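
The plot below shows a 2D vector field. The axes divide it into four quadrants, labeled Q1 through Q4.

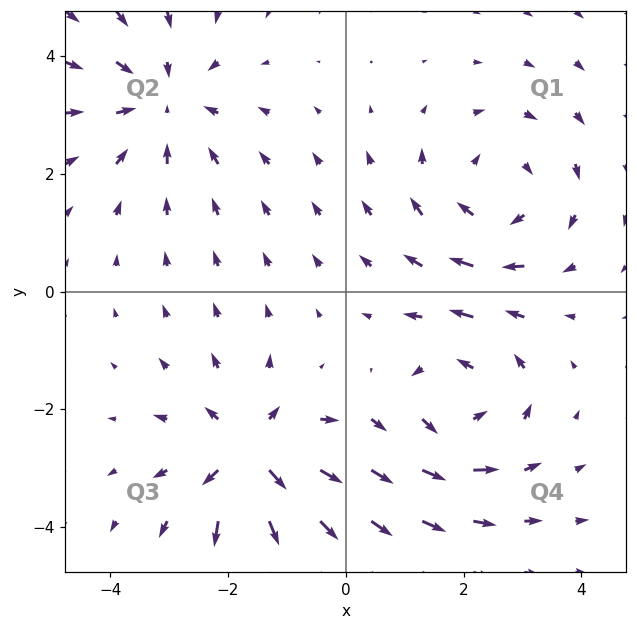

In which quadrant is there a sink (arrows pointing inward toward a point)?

Q2

The sink sits at approximately (-3.1, 3.2), which lies in quadrant Q2. The divergence there is about -3, negative as expected for a sink.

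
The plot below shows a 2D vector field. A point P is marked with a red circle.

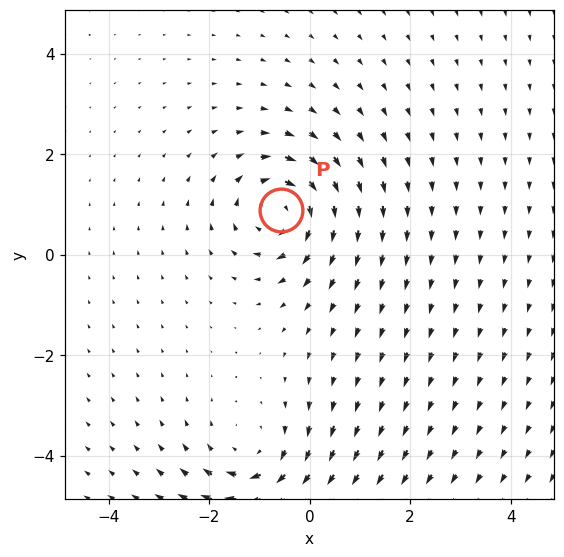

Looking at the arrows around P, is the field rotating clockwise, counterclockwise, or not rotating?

Near P at (-0.6, 0.9) the arrows circulate clockwise. The curl (z-component) there is about -5; negative curl means clockwise rotation.

clockwise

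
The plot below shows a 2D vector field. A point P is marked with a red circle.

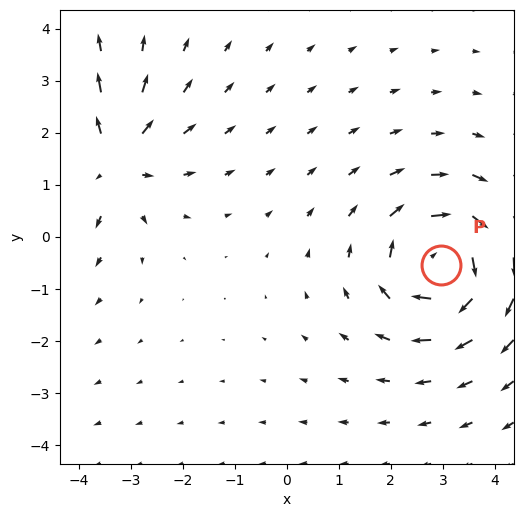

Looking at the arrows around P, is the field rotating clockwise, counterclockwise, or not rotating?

clockwise

Near P at (3.0, -0.5) the arrows circulate clockwise. The curl (z-component) there is about -4; negative curl means clockwise rotation.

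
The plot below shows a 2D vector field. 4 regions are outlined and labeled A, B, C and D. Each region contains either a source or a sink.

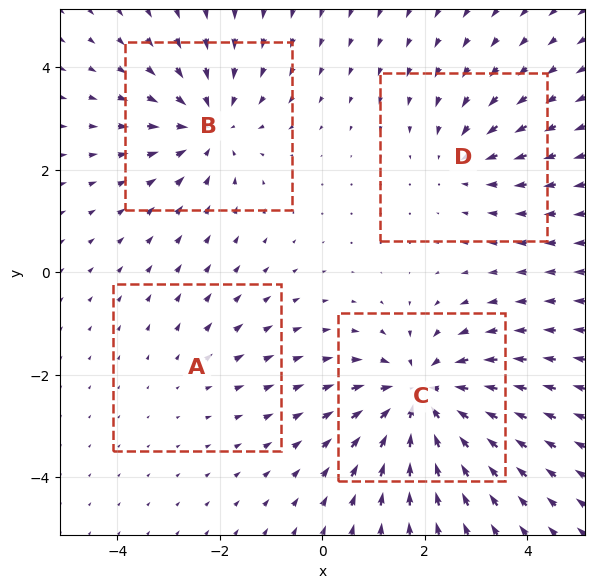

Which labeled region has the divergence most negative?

Divergence at each region's feature centre — A: about +2, B: about -4, C: about -6, D: about -3. Region C is most negative.

C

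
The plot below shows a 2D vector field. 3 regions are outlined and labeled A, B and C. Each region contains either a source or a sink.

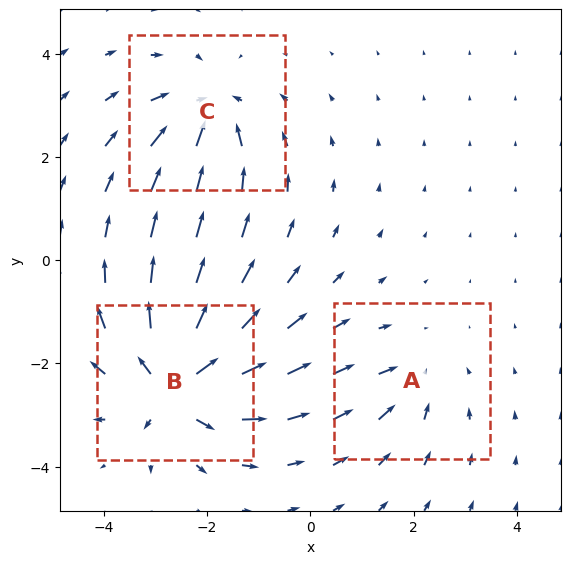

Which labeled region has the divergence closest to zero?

Divergence at each region's feature centre — A: about -2, B: about +5, C: about -4. Region A is closest to zero.

A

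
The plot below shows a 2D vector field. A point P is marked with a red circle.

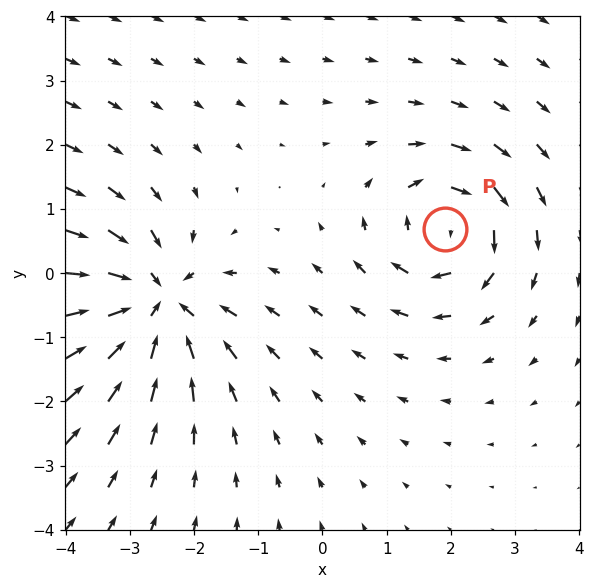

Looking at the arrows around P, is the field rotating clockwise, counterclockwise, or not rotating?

Near P at (1.9, 0.7) the arrows circulate clockwise. The curl (z-component) there is about -4; negative curl means clockwise rotation.

clockwise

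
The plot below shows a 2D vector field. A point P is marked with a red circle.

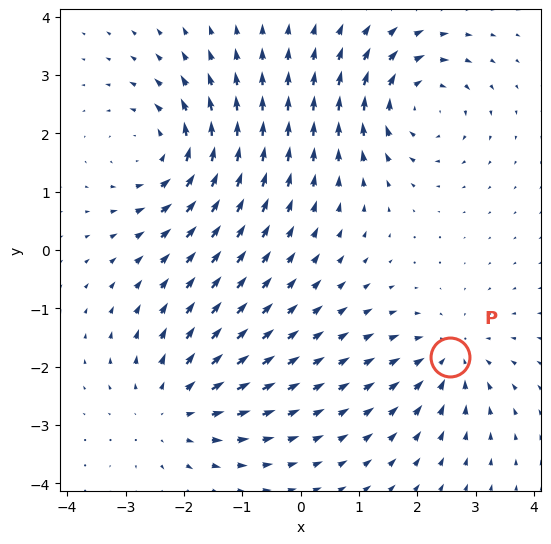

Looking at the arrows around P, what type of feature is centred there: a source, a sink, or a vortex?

sink

At P (2.6, -1.8) the arrows converge inward. Divergence about -4, curl ≈0 — negative divergence with near-zero curl is a sink.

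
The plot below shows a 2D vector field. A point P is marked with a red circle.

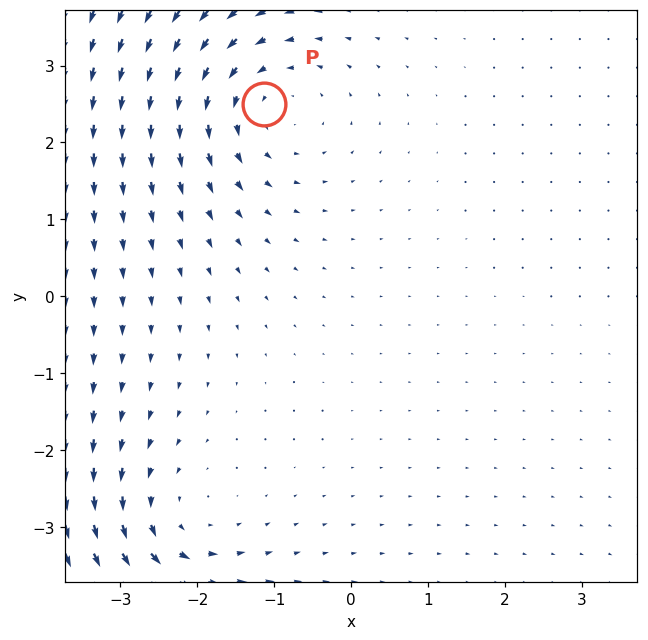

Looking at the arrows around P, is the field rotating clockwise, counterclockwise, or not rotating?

Near P at (-1.1, 2.5) the arrows circulate counterclockwise. The curl (z-component) there is about +3; positive curl means counterclockwise rotation.

counterclockwise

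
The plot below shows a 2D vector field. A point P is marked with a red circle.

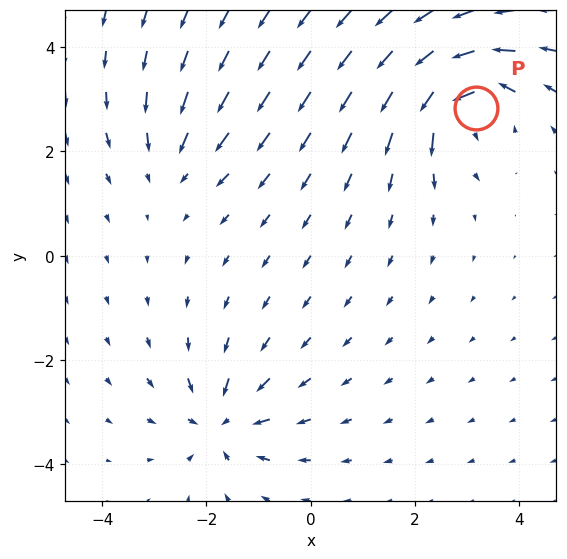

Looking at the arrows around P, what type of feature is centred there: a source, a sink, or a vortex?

vortex

At P (3.2, 2.8) the arrows circulate counterclockwise. Divergence ≈0, curl about +6 — near-zero divergence with nonzero curl is a vortex.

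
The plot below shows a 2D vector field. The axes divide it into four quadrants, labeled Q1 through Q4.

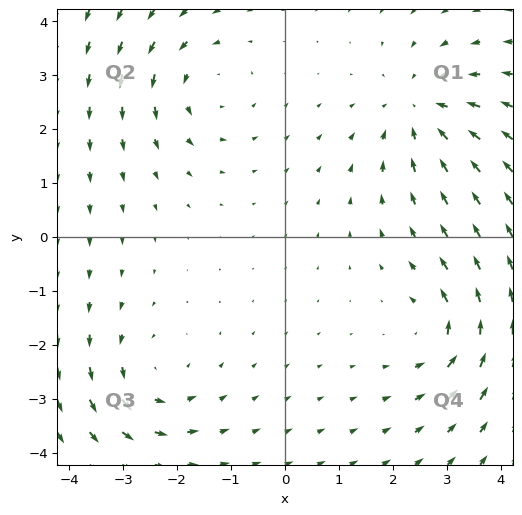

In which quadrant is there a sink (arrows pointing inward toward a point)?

The sink sits at approximately (2.5, 2.4), which lies in quadrant Q1. The divergence there is about -4, negative as expected for a sink.

Q1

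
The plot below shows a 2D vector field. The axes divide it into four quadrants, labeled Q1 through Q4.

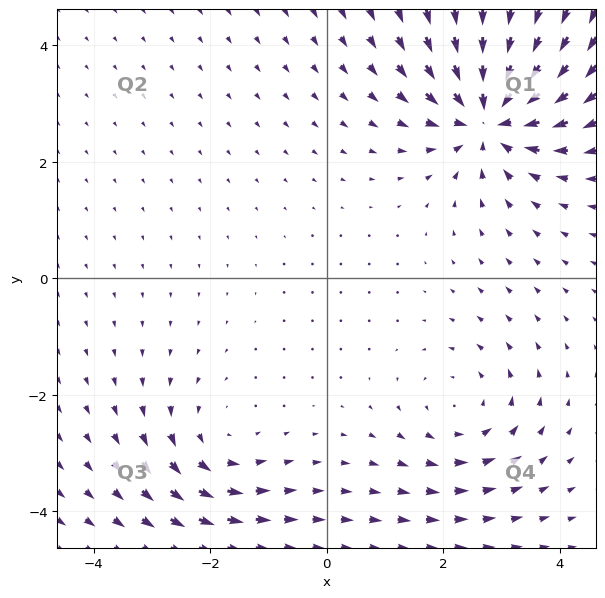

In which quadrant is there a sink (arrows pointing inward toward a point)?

Q1

The sink sits at approximately (2.8, 2.8), which lies in quadrant Q1. The divergence there is about -6, negative as expected for a sink.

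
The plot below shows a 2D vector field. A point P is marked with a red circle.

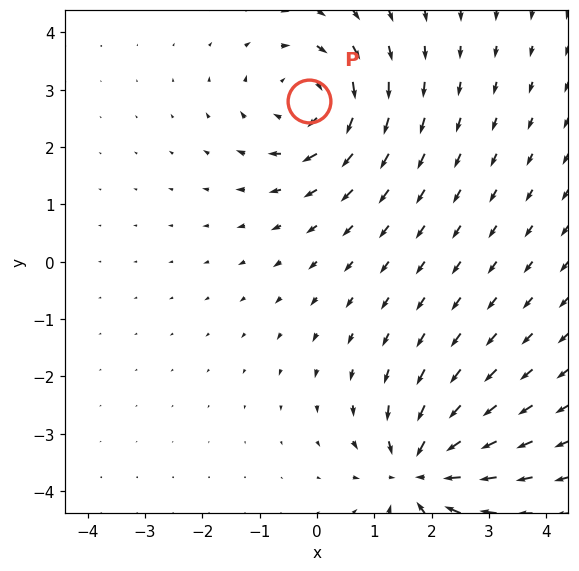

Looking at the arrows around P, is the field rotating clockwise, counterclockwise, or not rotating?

clockwise

Near P at (-0.1, 2.8) the arrows circulate clockwise. The curl (z-component) there is about -4; negative curl means clockwise rotation.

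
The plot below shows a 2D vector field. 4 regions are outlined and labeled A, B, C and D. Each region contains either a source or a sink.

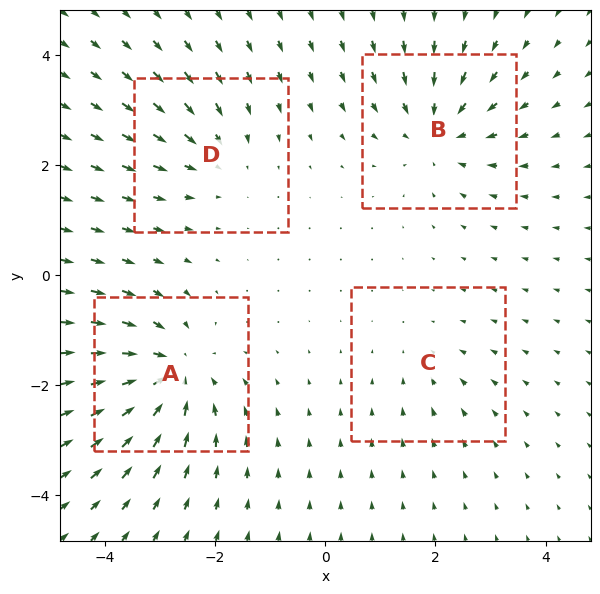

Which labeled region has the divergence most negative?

Divergence at each region's feature centre — A: about -6, B: about -5, C: about -2, D: about -3. Region A is most negative.

A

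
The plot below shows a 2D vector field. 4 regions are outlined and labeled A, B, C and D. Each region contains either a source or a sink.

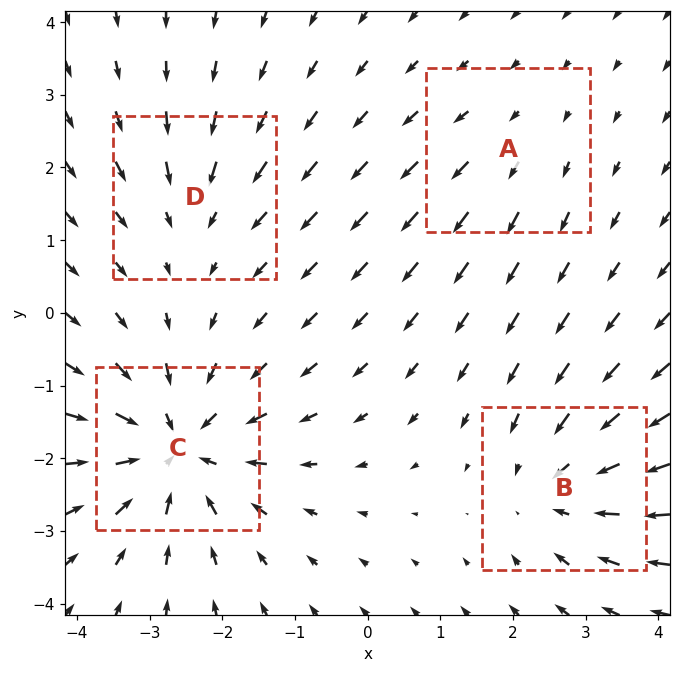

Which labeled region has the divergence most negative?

Divergence at each region's feature centre — A: about +2, B: about -4, C: about -7, D: about -3. Region C is most negative.

C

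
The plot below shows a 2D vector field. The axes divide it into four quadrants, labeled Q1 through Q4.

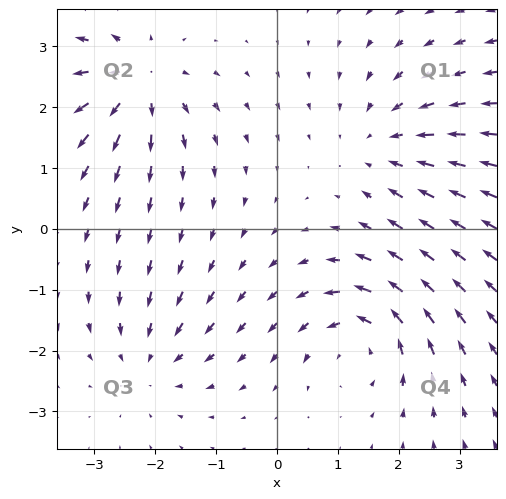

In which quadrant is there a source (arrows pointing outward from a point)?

Q2

The source sits at approximately (-2.3, 2.4), which lies in quadrant Q2. The divergence there is about +5, positive as expected for a source.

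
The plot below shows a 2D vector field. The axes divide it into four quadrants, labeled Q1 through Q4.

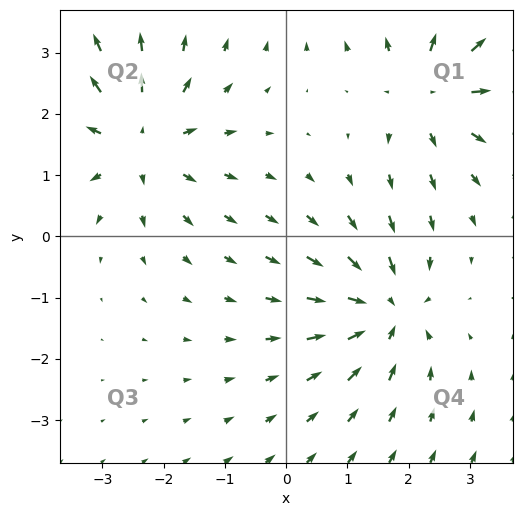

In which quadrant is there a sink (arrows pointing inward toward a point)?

The sink sits at approximately (1.6, -1.2), which lies in quadrant Q4. The divergence there is about -5, negative as expected for a sink.

Q4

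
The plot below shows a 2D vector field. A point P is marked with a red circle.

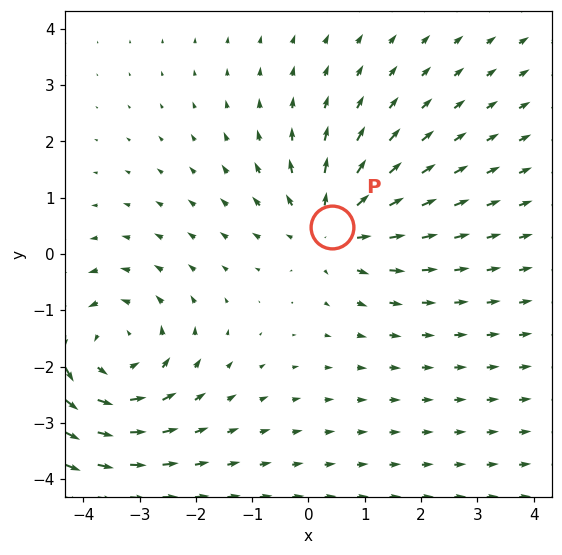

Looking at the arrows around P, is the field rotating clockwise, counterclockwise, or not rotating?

Near P at (0.4, 0.5) the arrows show no circulation. The curl there is ≈0.

not rotating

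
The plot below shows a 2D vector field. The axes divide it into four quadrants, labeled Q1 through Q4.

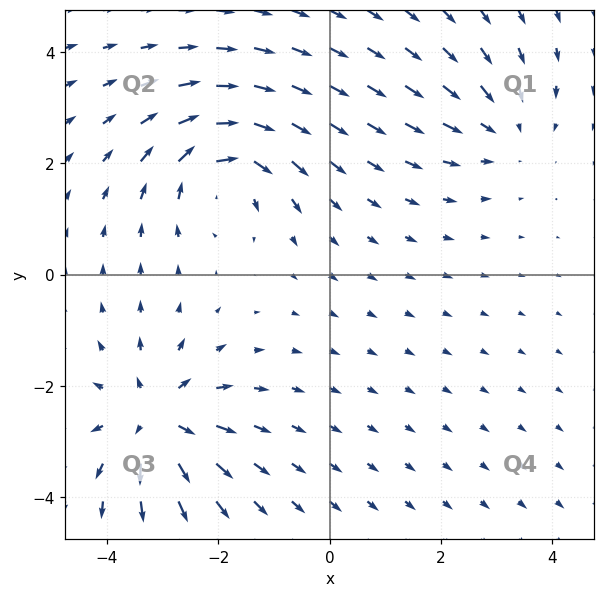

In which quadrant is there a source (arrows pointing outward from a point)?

The source sits at approximately (-3.1, -2.6), which lies in quadrant Q3. The divergence there is about +5, positive as expected for a source.

Q3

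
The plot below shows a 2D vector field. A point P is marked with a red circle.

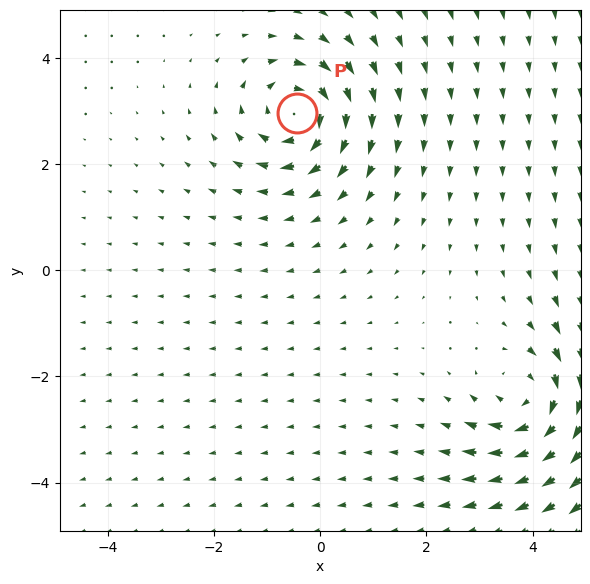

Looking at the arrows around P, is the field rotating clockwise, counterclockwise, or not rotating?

Near P at (-0.4, 3.0) the arrows circulate clockwise. The curl (z-component) there is about -6; negative curl means clockwise rotation.

clockwise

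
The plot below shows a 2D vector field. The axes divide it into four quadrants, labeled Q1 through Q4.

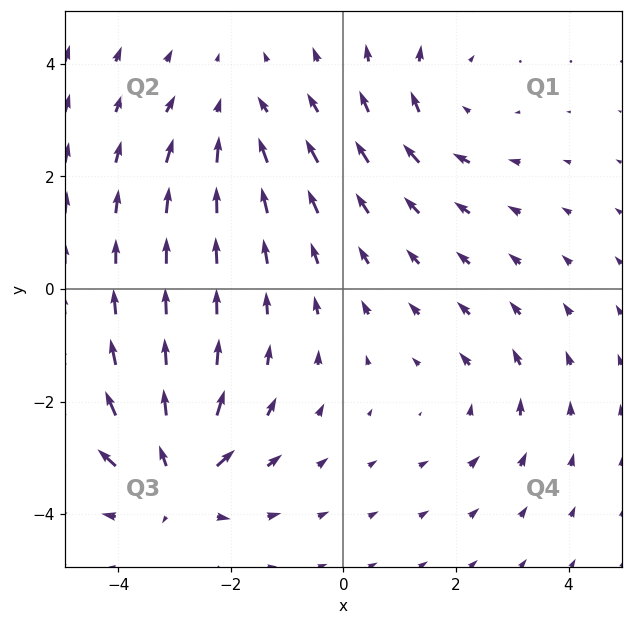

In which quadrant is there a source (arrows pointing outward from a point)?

Q3

The source sits at approximately (-3.0, -3.3), which lies in quadrant Q3. The divergence there is about +7, positive as expected for a source.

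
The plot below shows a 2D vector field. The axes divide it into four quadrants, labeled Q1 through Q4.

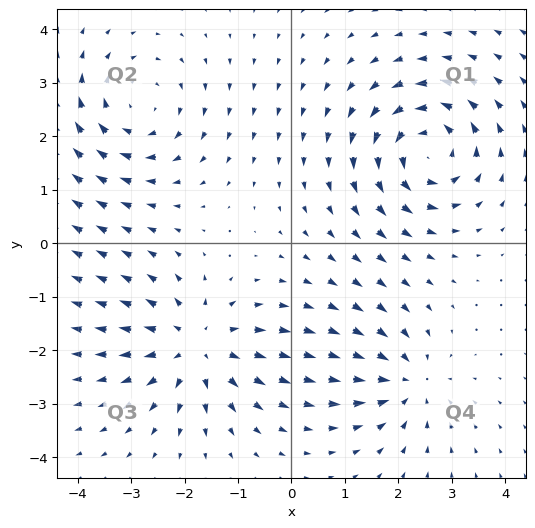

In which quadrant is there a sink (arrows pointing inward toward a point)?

The sink sits at approximately (2.2, -2.6), which lies in quadrant Q4. The divergence there is about -4, negative as expected for a sink.

Q4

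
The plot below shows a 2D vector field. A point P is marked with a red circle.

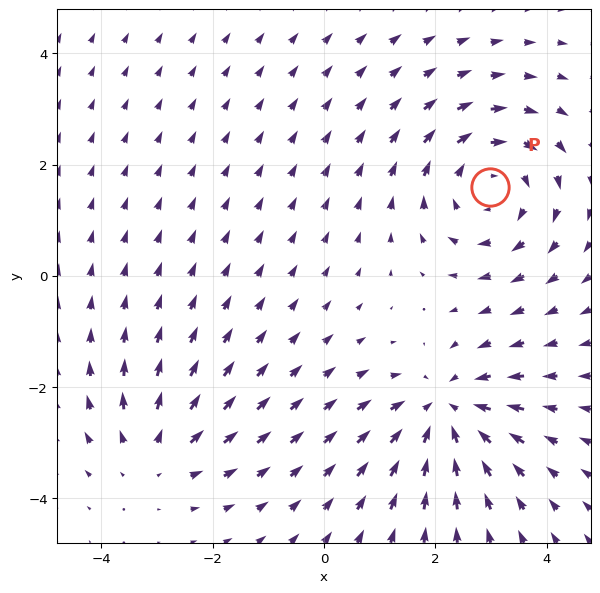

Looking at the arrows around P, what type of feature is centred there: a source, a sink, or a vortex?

At P (3.0, 1.6) the arrows circulate clockwise. Divergence ≈0, curl about -3 — near-zero divergence with nonzero curl is a vortex.

vortex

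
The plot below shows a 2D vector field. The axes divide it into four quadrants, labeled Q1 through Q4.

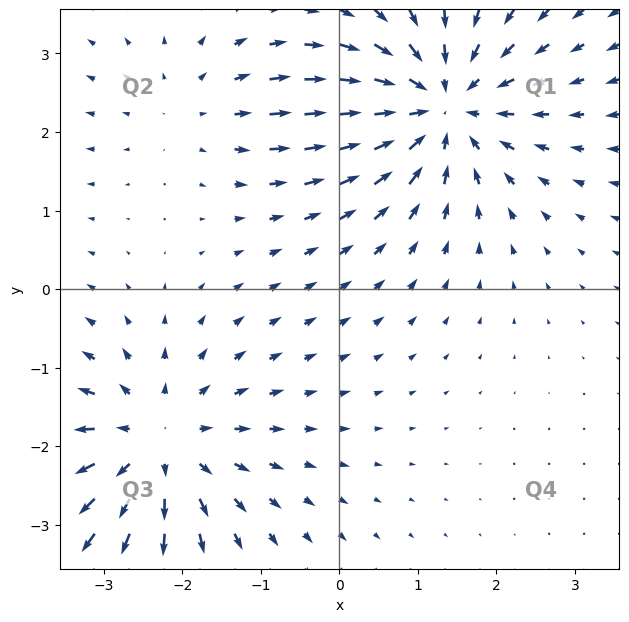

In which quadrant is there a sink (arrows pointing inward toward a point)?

Q1

The sink sits at approximately (1.3, 2.3), which lies in quadrant Q1. The divergence there is about -5, negative as expected for a sink.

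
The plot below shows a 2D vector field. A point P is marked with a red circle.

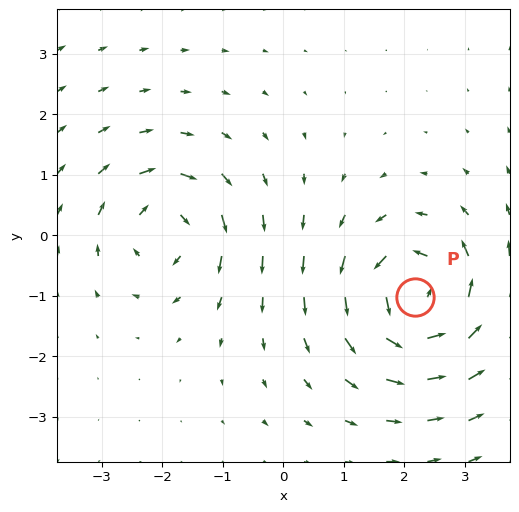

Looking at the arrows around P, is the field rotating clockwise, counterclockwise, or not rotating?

Near P at (2.2, -1.0) the arrows circulate counterclockwise. The curl (z-component) there is about +6; positive curl means counterclockwise rotation.

counterclockwise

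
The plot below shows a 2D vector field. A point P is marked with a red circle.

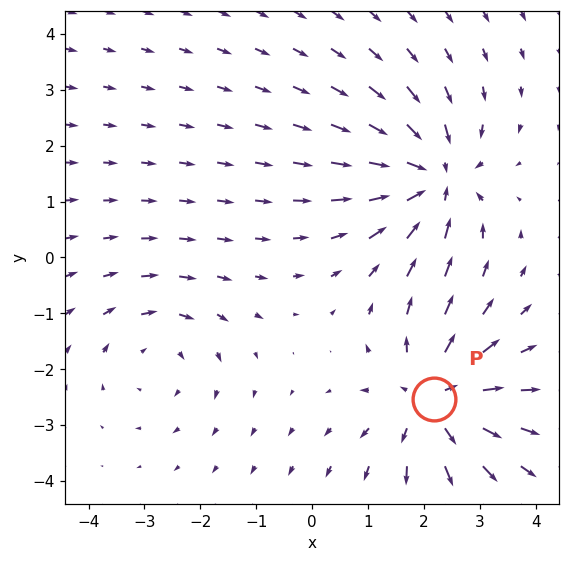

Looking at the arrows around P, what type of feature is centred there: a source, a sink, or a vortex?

At P (2.2, -2.5) the arrows spread outward. Divergence about +5, curl ≈0 — positive divergence with near-zero curl is a source.

source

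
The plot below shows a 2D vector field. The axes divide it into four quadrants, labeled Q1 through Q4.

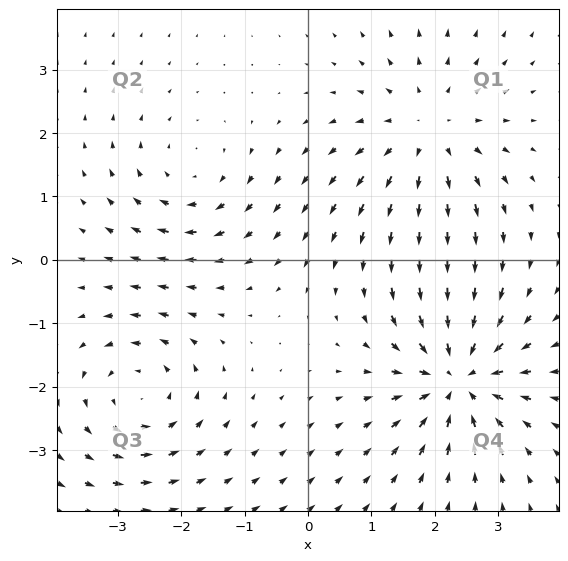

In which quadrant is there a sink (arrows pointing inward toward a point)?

Q4

The sink sits at approximately (2.4, -1.9), which lies in quadrant Q4. The divergence there is about -5, negative as expected for a sink.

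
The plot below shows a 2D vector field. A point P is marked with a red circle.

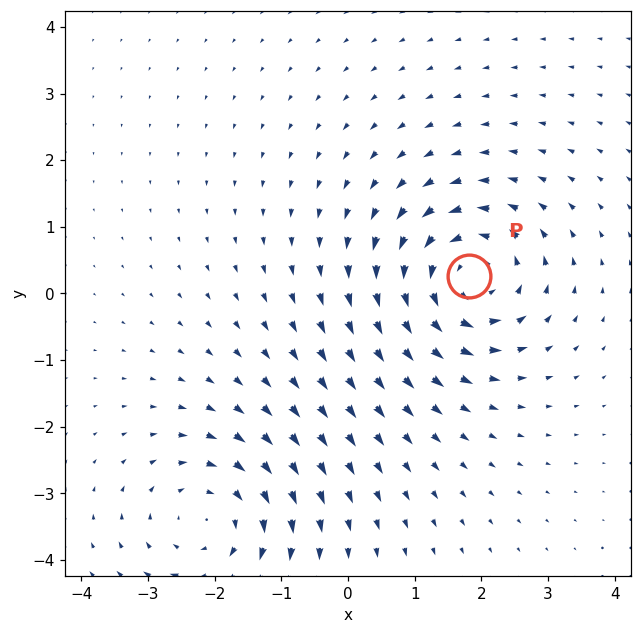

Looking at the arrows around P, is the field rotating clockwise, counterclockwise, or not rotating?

counterclockwise

Near P at (1.8, 0.3) the arrows circulate counterclockwise. The curl (z-component) there is about +5; positive curl means counterclockwise rotation.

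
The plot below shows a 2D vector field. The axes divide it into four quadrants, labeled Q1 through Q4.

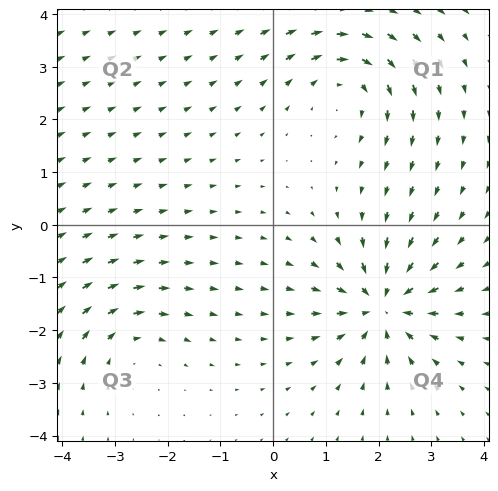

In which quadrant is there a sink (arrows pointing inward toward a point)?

Q4

The sink sits at approximately (2.1, -1.5), which lies in quadrant Q4. The divergence there is about -6, negative as expected for a sink.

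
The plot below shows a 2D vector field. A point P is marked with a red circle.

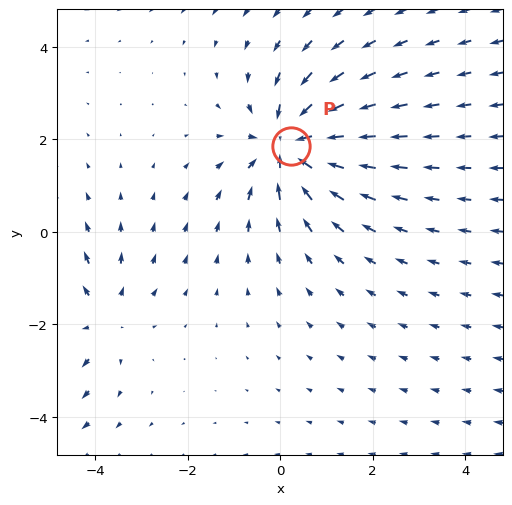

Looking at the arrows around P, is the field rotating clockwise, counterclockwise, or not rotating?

not rotating

Near P at (0.2, 1.9) the arrows show no circulation. The curl there is ≈0.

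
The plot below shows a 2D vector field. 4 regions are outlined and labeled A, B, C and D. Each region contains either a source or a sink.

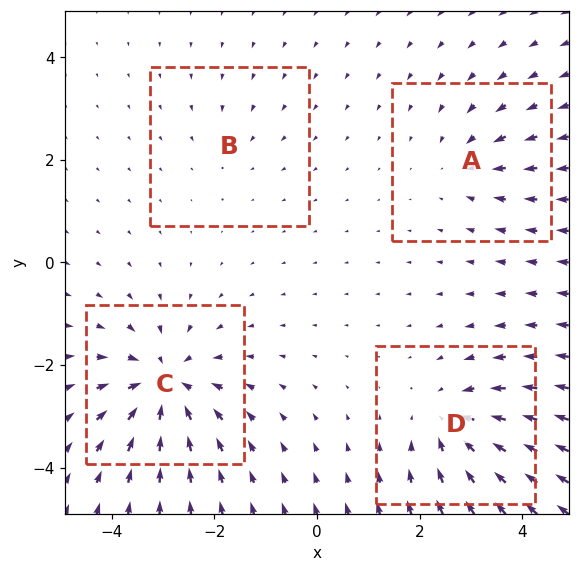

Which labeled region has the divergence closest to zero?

Divergence at each region's feature centre — A: about -4, B: about -2, C: about -8, D: about -6. Region B is closest to zero.

B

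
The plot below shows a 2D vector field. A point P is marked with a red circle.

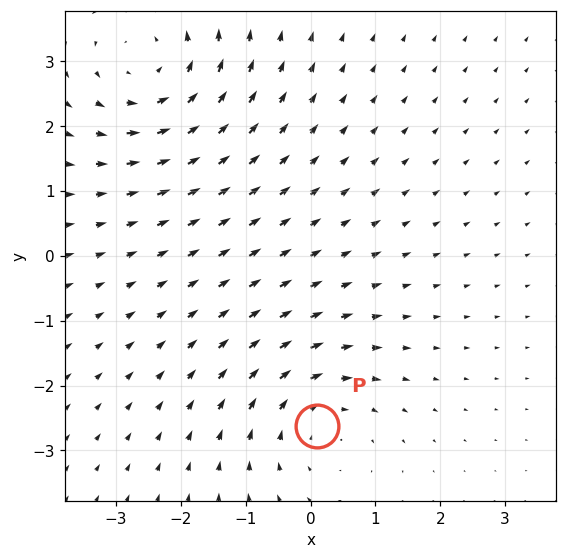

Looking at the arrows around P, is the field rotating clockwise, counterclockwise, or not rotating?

Near P at (0.1, -2.6) the arrows circulate clockwise. The curl (z-component) there is about -3; negative curl means clockwise rotation.

clockwise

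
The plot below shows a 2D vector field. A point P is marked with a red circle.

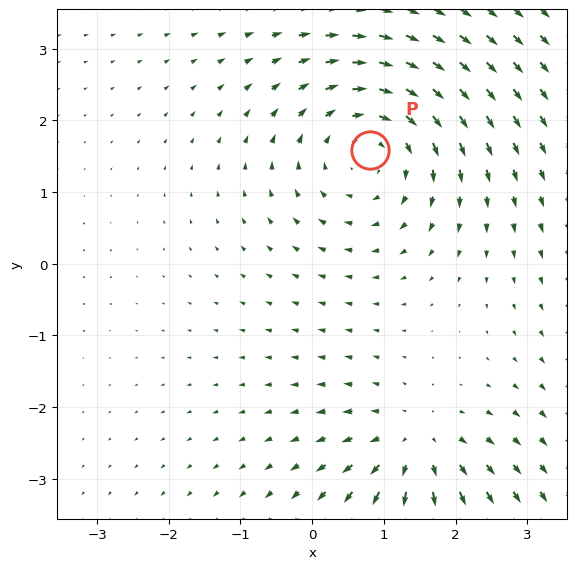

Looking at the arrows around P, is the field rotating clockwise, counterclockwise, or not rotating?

clockwise

Near P at (0.8, 1.6) the arrows circulate clockwise. The curl (z-component) there is about -4; negative curl means clockwise rotation.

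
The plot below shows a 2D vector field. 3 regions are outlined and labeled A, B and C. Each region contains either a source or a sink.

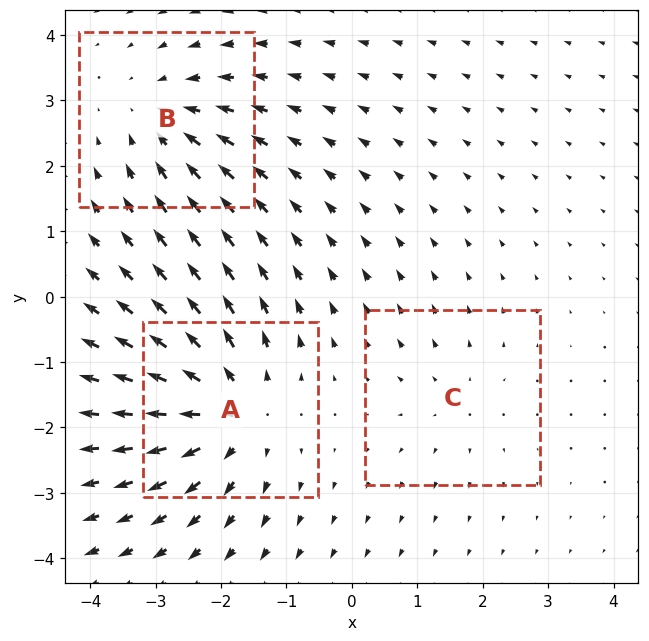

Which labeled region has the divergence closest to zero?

C

Divergence at each region's feature centre — A: about +4, B: about -3, C: about +2. Region C is closest to zero.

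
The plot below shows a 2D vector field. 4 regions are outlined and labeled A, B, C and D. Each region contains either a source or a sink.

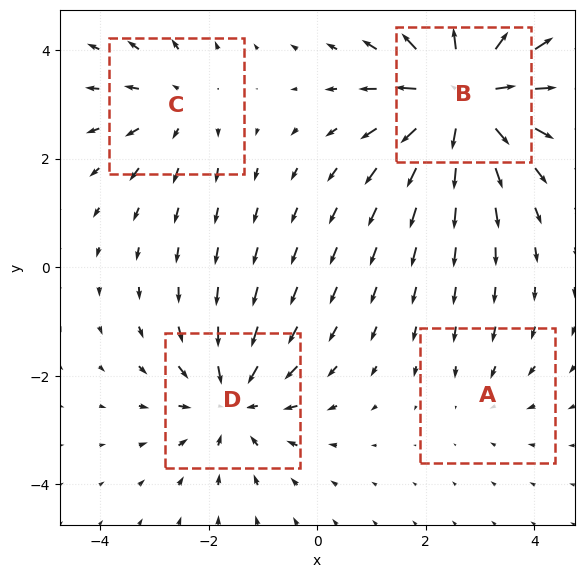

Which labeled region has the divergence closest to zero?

A

Divergence at each region's feature centre — A: about -2, B: about +6, C: about +3, D: about -4. Region A is closest to zero.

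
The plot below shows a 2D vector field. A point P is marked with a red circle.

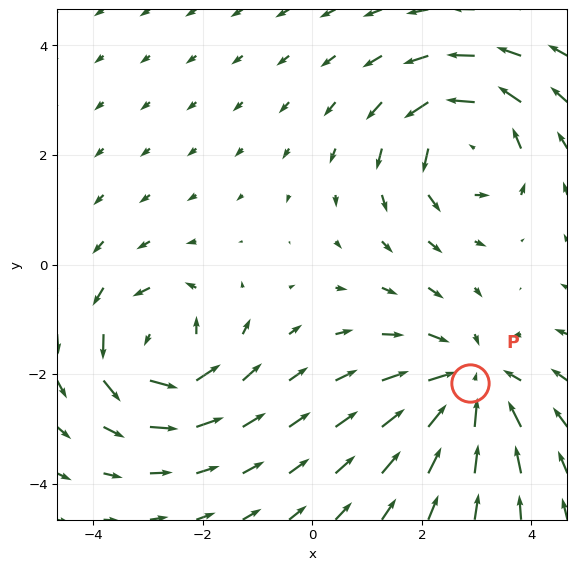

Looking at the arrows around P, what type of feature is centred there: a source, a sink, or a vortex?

At P (2.9, -2.2) the arrows converge inward. Divergence about -4, curl ≈0 — negative divergence with near-zero curl is a sink.

sink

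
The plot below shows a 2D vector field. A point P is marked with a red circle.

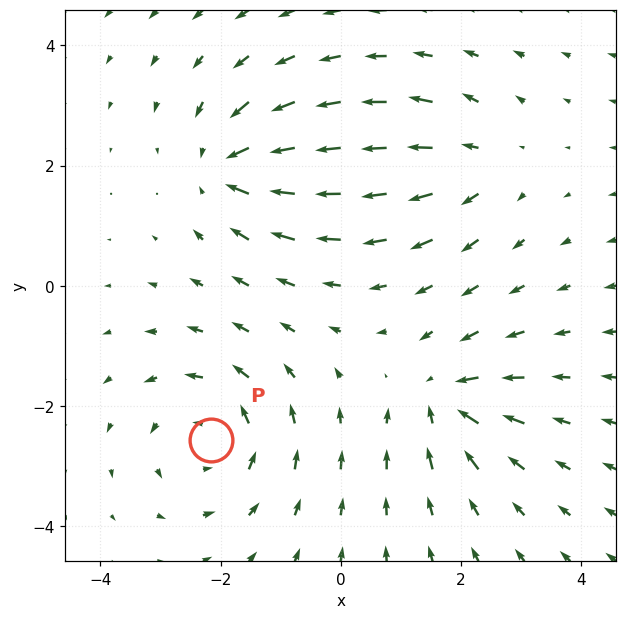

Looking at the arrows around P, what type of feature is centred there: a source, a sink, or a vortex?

At P (-2.2, -2.6) the arrows circulate counterclockwise. Divergence ≈0, curl about +4 — near-zero divergence with nonzero curl is a vortex.

vortex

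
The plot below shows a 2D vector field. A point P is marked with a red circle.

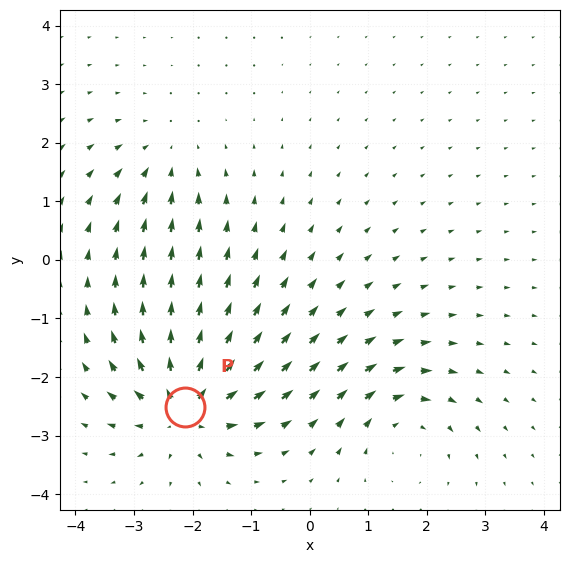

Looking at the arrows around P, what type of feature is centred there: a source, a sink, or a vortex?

source

At P (-2.1, -2.5) the arrows spread outward. Divergence about +7, curl ≈0 — positive divergence with near-zero curl is a source.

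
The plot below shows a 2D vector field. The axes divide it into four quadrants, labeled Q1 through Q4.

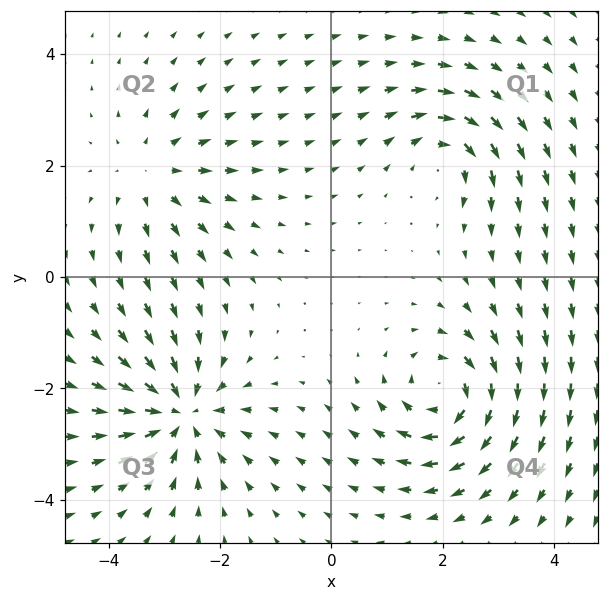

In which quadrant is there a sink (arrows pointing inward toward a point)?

The sink sits at approximately (-2.7, -2.5), which lies in quadrant Q3. The divergence there is about -5, negative as expected for a sink.

Q3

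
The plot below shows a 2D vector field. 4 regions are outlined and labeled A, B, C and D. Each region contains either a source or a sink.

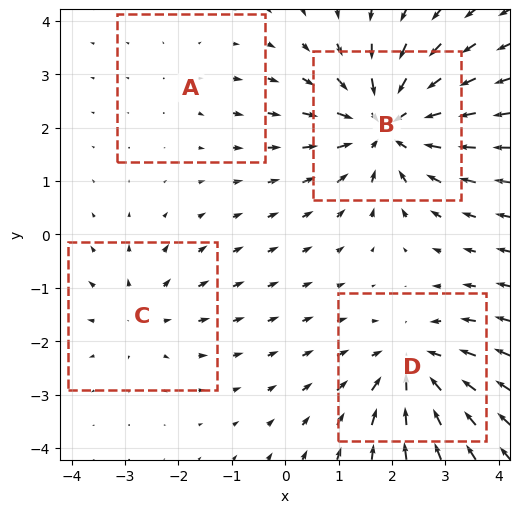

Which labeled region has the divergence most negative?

B

Divergence at each region's feature centre — A: about +2, B: about -7, C: about +3, D: about -5. Region B is most negative.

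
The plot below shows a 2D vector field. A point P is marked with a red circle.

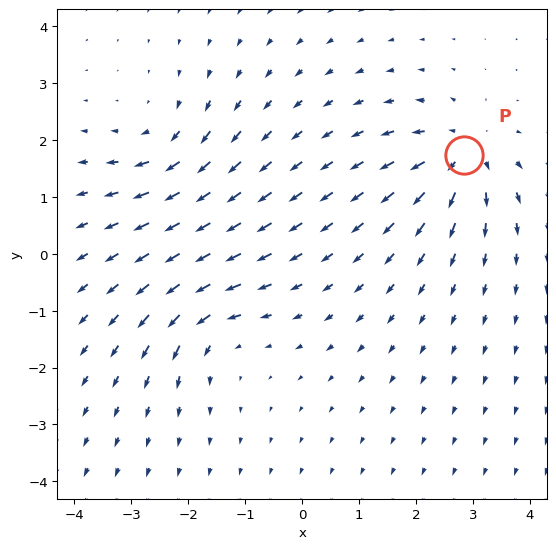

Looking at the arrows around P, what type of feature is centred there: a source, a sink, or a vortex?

At P (2.8, 1.7) the arrows spread outward. Divergence about +5, curl ≈0 — positive divergence with near-zero curl is a source.

source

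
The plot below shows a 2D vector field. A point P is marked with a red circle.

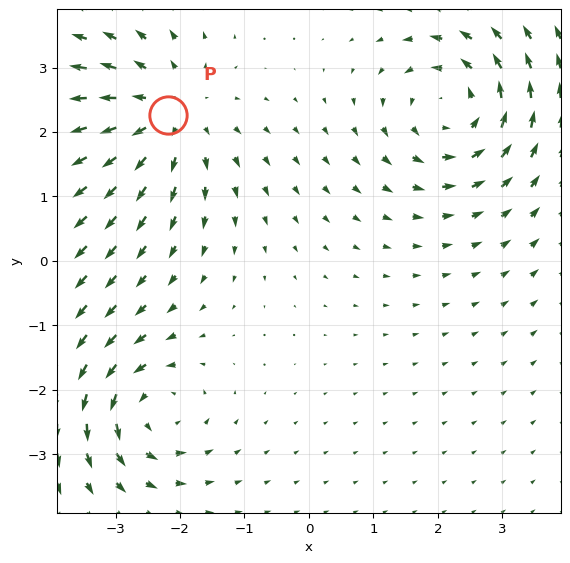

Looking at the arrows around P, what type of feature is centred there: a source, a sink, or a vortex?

source

At P (-2.2, 2.3) the arrows spread outward. Divergence about +4, curl ≈0 — positive divergence with near-zero curl is a source.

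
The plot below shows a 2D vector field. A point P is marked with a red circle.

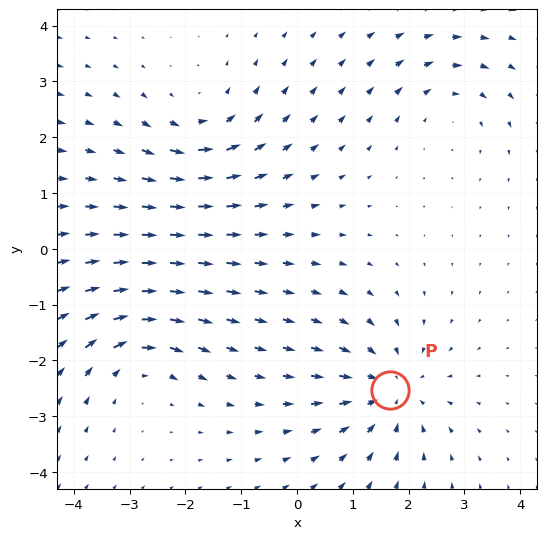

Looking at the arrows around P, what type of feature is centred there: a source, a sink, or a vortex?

At P (1.7, -2.5) the arrows converge inward. Divergence about -4, curl ≈0 — negative divergence with near-zero curl is a sink.

sink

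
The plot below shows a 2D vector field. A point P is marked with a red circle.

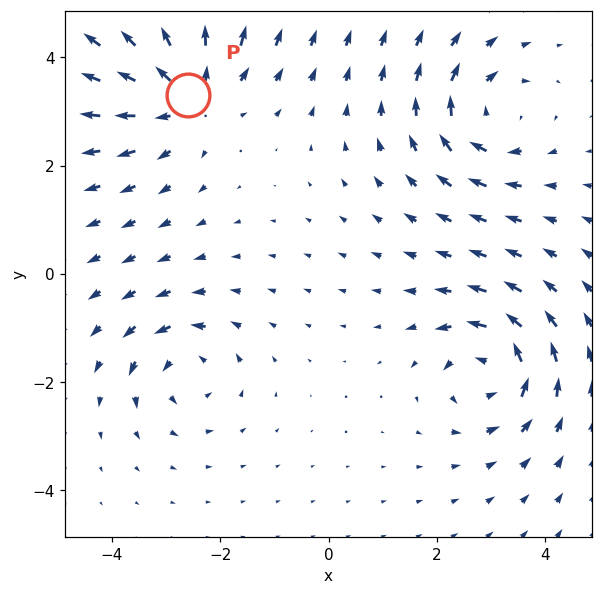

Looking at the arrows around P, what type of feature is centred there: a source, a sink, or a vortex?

At P (-2.6, 3.3) the arrows spread outward. Divergence about +4, curl ≈0 — positive divergence with near-zero curl is a source.

source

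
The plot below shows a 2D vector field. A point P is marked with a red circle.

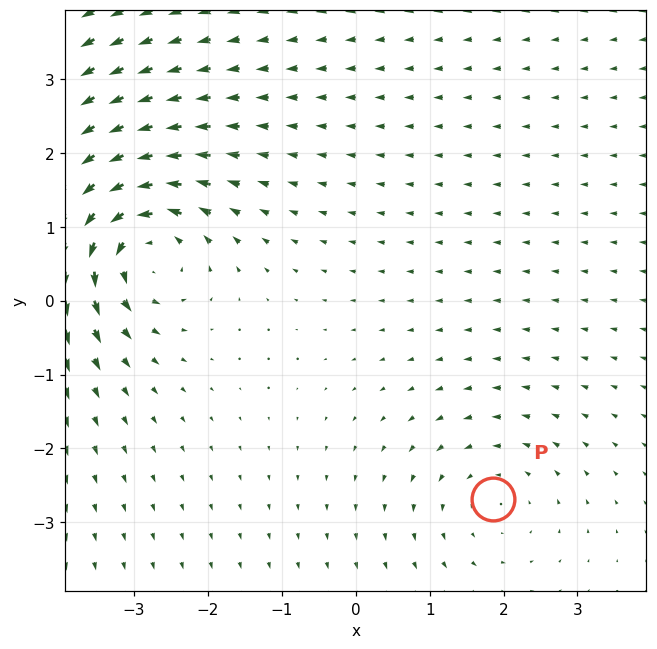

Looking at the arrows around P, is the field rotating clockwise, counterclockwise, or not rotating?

Near P at (1.9, -2.7) the arrows circulate counterclockwise. The curl (z-component) there is about +2; positive curl means counterclockwise rotation.

counterclockwise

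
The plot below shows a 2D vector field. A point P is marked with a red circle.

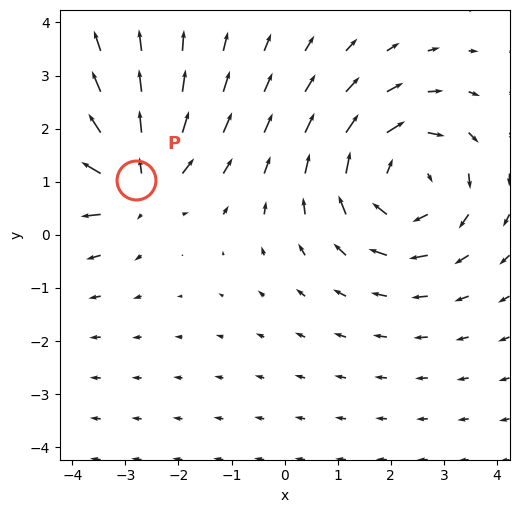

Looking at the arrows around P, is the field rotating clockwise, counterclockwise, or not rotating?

Near P at (-2.8, 1.0) the arrows show no circulation. The curl there is ≈0.

not rotating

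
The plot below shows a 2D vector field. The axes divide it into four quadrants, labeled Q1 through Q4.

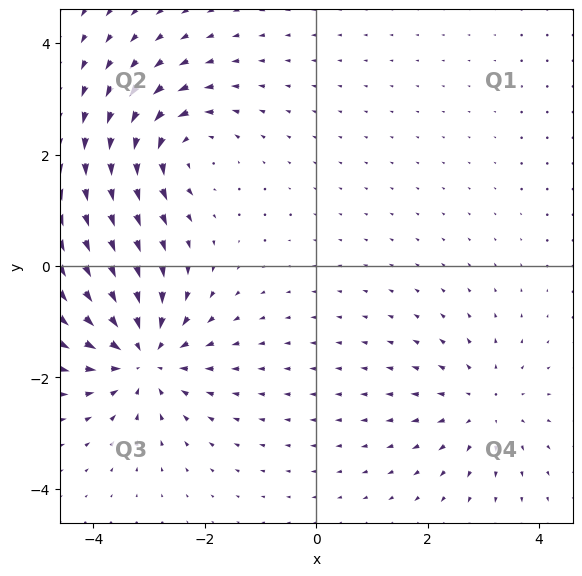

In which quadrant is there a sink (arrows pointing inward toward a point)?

The sink sits at approximately (-3.1, -1.6), which lies in quadrant Q3. The divergence there is about -5, negative as expected for a sink.

Q3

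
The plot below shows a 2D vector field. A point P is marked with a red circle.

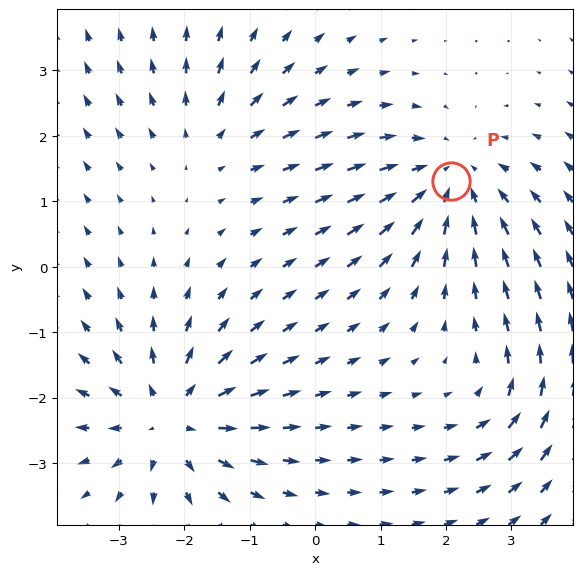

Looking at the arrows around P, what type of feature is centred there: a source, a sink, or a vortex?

At P (2.1, 1.3) the arrows converge inward. Divergence about -4, curl ≈0 — negative divergence with near-zero curl is a sink.

sink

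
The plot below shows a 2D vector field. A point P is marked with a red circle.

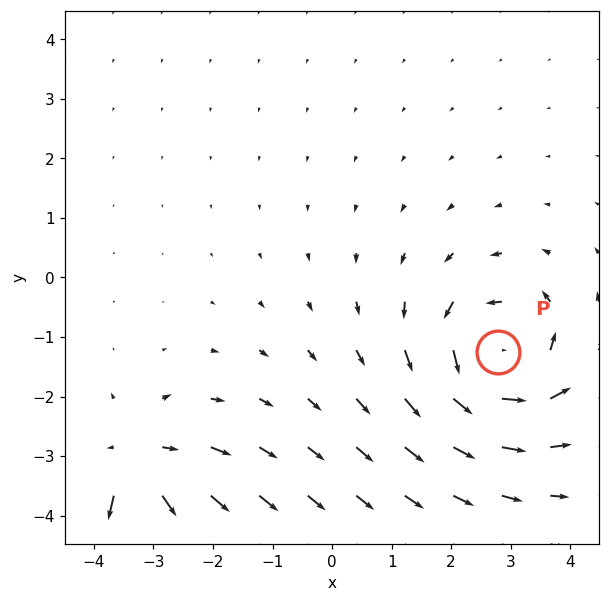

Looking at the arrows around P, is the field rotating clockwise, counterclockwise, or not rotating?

Near P at (2.8, -1.2) the arrows circulate counterclockwise. The curl (z-component) there is about +5; positive curl means counterclockwise rotation.

counterclockwise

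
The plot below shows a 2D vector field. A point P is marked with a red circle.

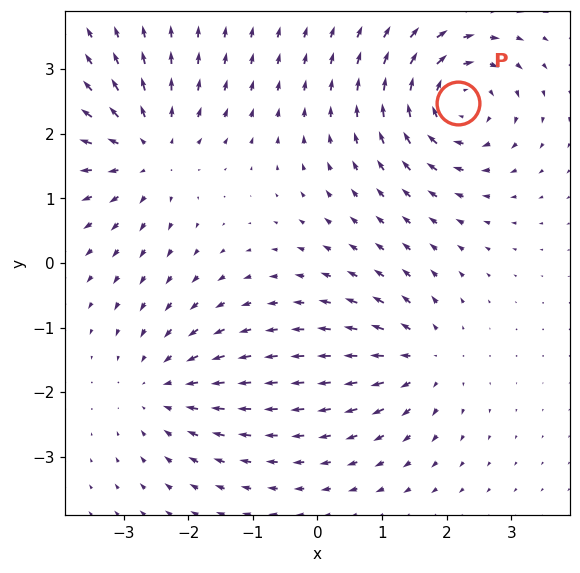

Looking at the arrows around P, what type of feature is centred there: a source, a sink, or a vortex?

At P (2.2, 2.5) the arrows circulate clockwise. Divergence ≈0, curl about -6 — near-zero divergence with nonzero curl is a vortex.

vortex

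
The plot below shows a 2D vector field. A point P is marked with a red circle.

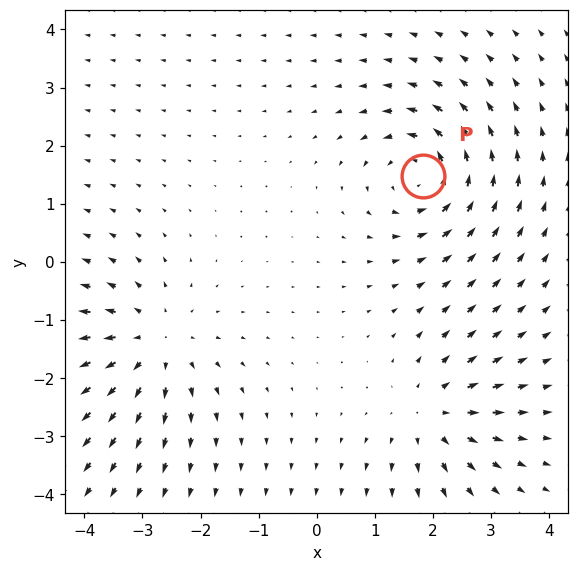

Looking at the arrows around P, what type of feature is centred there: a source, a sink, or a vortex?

At P (1.8, 1.5) the arrows circulate counterclockwise. Divergence ≈0, curl about +6 — near-zero divergence with nonzero curl is a vortex.

vortex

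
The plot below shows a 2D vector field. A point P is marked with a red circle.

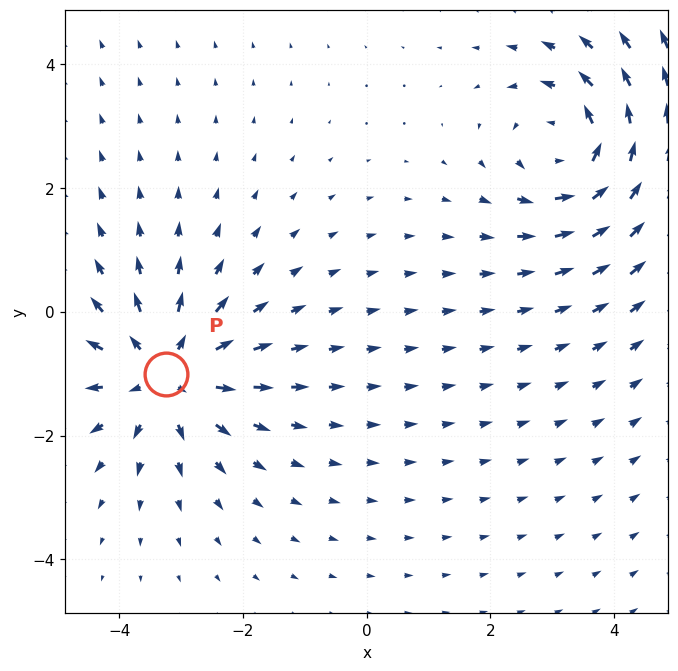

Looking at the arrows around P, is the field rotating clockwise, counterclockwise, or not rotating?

not rotating

Near P at (-3.2, -1.0) the arrows show no circulation. The curl there is ≈0.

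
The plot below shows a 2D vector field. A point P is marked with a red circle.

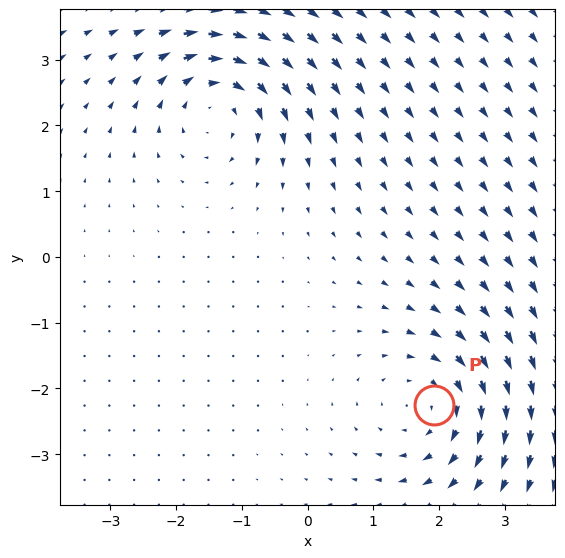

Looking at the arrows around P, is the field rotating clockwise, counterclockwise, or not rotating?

clockwise

Near P at (1.9, -2.2) the arrows circulate clockwise. The curl (z-component) there is about -4; negative curl means clockwise rotation.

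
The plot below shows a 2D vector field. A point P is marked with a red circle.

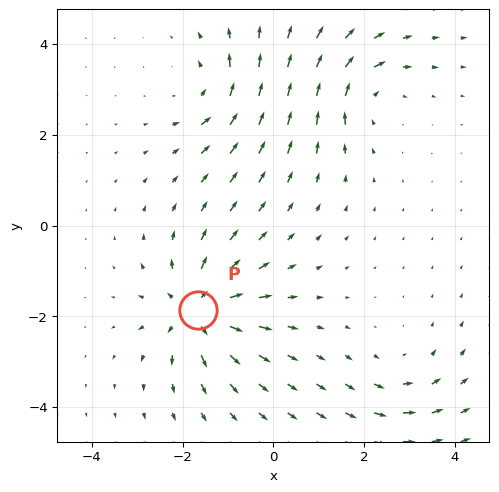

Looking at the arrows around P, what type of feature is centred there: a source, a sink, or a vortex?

At P (-1.7, -1.9) the arrows spread outward. Divergence about +6, curl ≈0 — positive divergence with near-zero curl is a source.

source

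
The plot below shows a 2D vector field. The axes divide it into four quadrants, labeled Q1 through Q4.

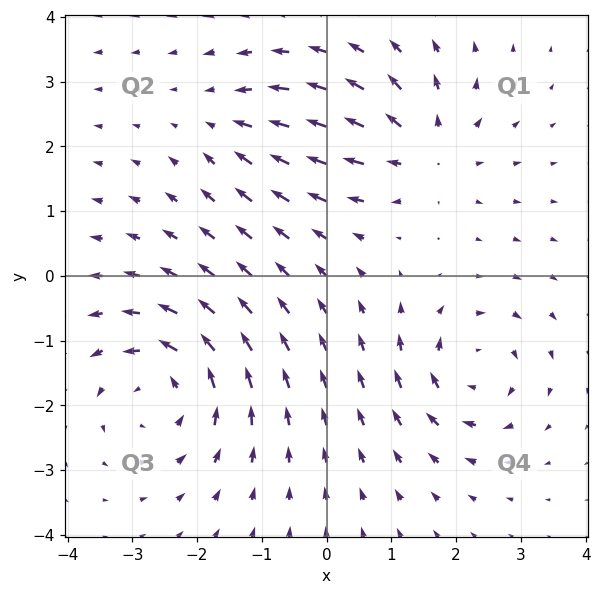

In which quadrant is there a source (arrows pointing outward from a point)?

The source sits at approximately (1.5, 1.9), which lies in quadrant Q1. The divergence there is about +4, positive as expected for a source.

Q1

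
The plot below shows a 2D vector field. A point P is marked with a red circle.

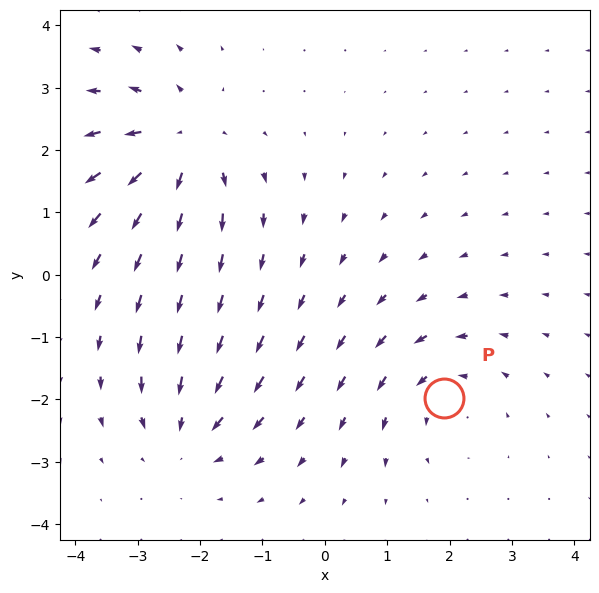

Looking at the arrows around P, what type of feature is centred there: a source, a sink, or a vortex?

At P (1.9, -2.0) the arrows circulate counterclockwise. Divergence ≈0, curl about +3 — near-zero divergence with nonzero curl is a vortex.

vortex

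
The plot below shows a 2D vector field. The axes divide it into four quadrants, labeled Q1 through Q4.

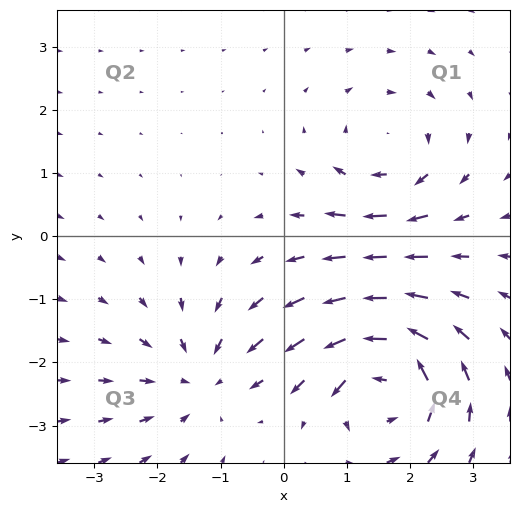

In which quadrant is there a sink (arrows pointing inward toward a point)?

The sink sits at approximately (-1.3, -2.2), which lies in quadrant Q3. The divergence there is about -4, negative as expected for a sink.

Q3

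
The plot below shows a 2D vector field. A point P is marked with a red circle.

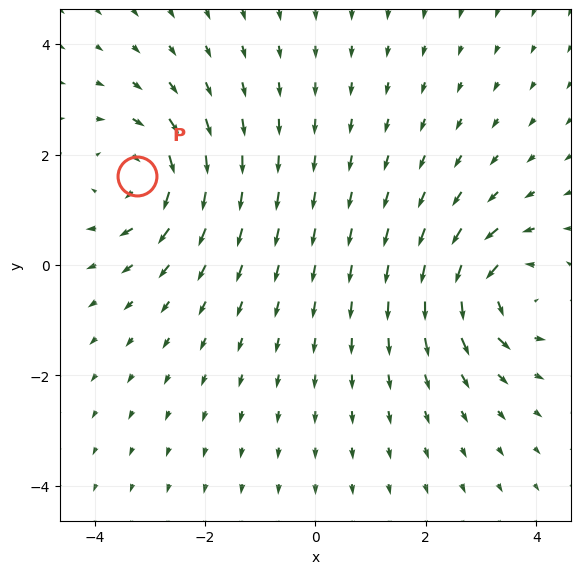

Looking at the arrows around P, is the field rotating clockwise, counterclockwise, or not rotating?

clockwise

Near P at (-3.2, 1.6) the arrows circulate clockwise. The curl (z-component) there is about -5; negative curl means clockwise rotation.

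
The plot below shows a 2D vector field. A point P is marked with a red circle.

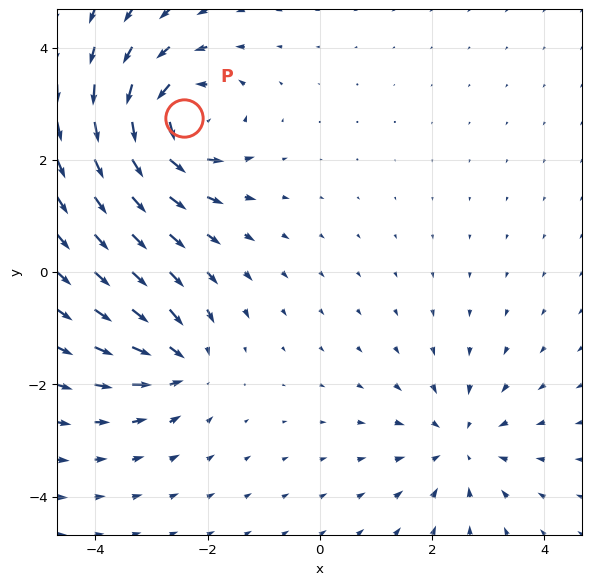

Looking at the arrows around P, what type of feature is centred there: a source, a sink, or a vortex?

At P (-2.4, 2.7) the arrows circulate counterclockwise. Divergence ≈0, curl about +6 — near-zero divergence with nonzero curl is a vortex.

vortex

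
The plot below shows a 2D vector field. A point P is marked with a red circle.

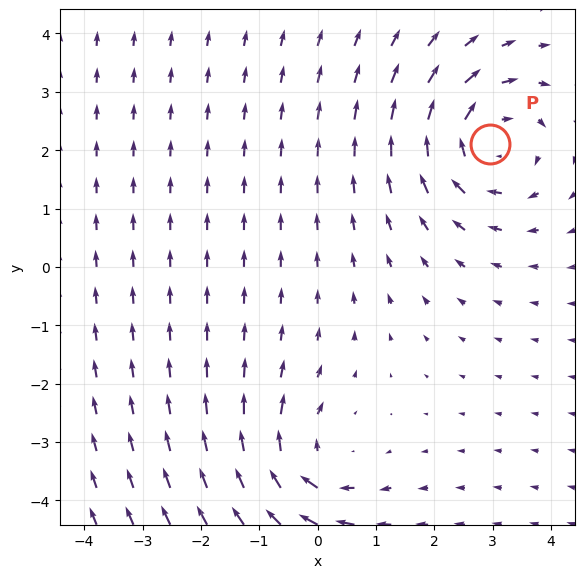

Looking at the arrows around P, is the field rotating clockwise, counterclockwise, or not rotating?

Near P at (2.9, 2.1) the arrows circulate clockwise. The curl (z-component) there is about -5; negative curl means clockwise rotation.

clockwise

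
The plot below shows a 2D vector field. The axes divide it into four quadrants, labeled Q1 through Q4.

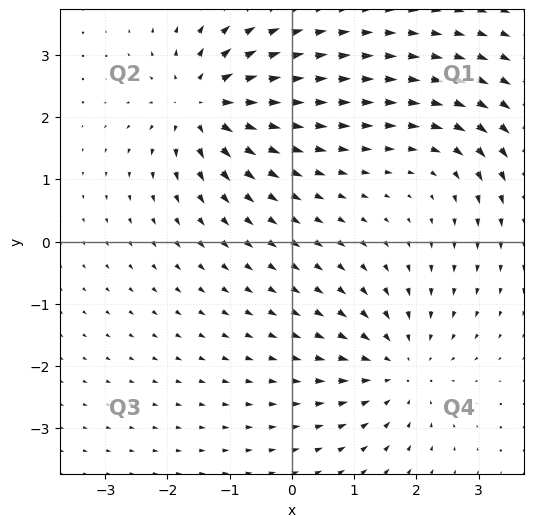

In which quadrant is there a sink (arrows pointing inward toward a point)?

The sink sits at approximately (1.7, -2.0), which lies in quadrant Q4. The divergence there is about -3, negative as expected for a sink.

Q4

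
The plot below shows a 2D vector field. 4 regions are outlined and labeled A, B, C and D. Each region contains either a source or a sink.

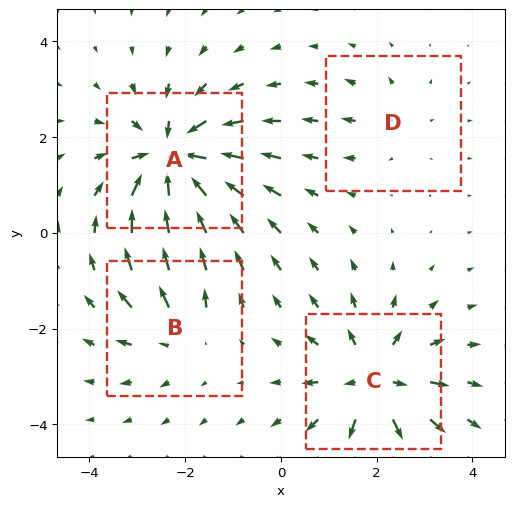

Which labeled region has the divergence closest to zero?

D

Divergence at each region's feature centre — A: about -7, B: about +4, C: about +6, D: about +2. Region D is closest to zero.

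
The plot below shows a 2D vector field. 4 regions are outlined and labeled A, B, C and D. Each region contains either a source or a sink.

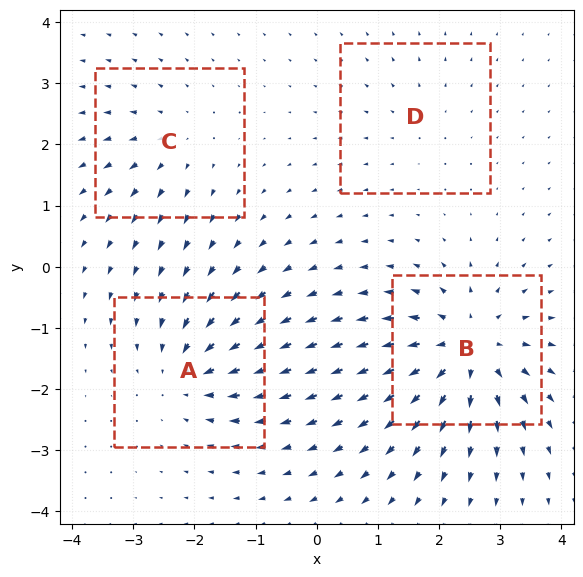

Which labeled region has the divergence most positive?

Divergence at each region's feature centre — A: about -5, B: about +7, C: about +3, D: about +2. Region B is most positive.

B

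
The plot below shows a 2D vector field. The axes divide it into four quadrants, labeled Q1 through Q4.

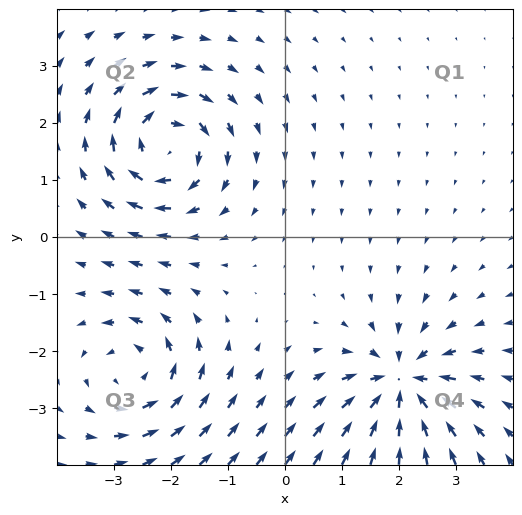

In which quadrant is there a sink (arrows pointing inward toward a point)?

Q4

The sink sits at approximately (2.0, -2.6), which lies in quadrant Q4. The divergence there is about -7, negative as expected for a sink.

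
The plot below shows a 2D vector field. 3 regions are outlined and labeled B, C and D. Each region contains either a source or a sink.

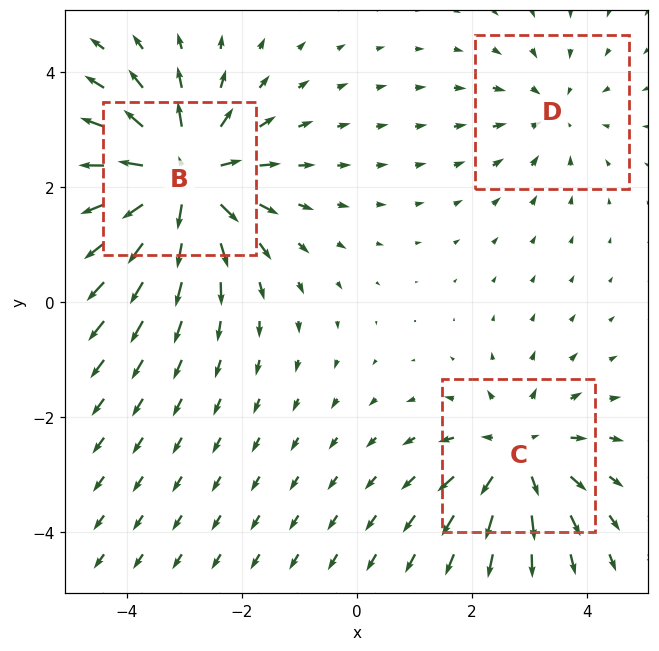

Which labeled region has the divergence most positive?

Divergence at each region's feature centre — B: about +5, C: about +3, D: about -2. Region B is most positive.

B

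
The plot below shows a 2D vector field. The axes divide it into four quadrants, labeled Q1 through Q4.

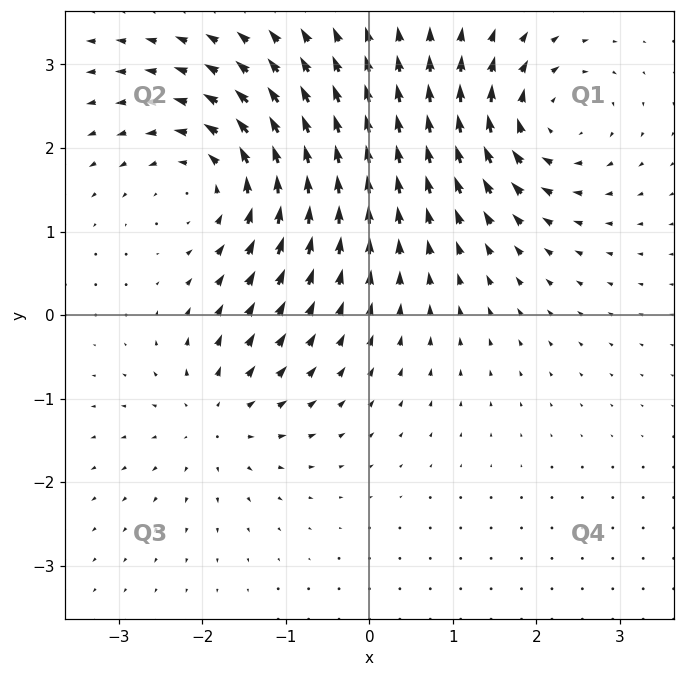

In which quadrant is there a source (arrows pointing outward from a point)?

The source sits at approximately (-1.8, -1.2), which lies in quadrant Q3. The divergence there is about +3, positive as expected for a source.

Q3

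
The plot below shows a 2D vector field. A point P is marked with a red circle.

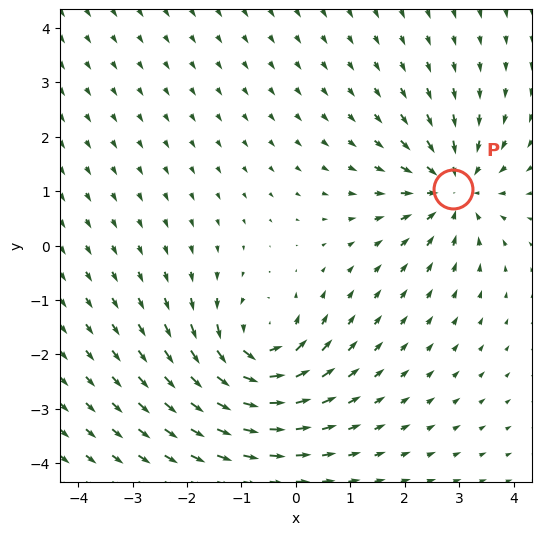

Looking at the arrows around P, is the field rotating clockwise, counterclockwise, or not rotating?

not rotating

Near P at (2.9, 1.0) the arrows show no circulation. The curl there is ≈0.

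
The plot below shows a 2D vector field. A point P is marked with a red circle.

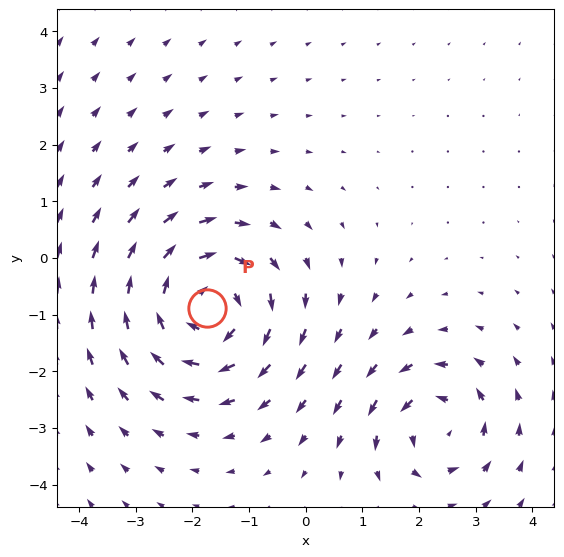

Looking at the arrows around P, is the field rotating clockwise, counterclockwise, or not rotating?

Near P at (-1.7, -0.9) the arrows circulate clockwise. The curl (z-component) there is about -4; negative curl means clockwise rotation.

clockwise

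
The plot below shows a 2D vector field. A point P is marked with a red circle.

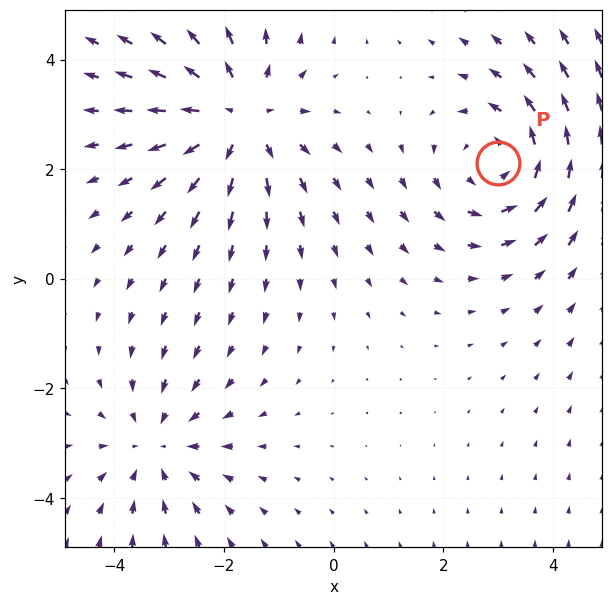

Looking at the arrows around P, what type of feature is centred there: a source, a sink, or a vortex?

vortex

At P (3.0, 2.1) the arrows circulate counterclockwise. Divergence ≈0, curl about +3 — near-zero divergence with nonzero curl is a vortex.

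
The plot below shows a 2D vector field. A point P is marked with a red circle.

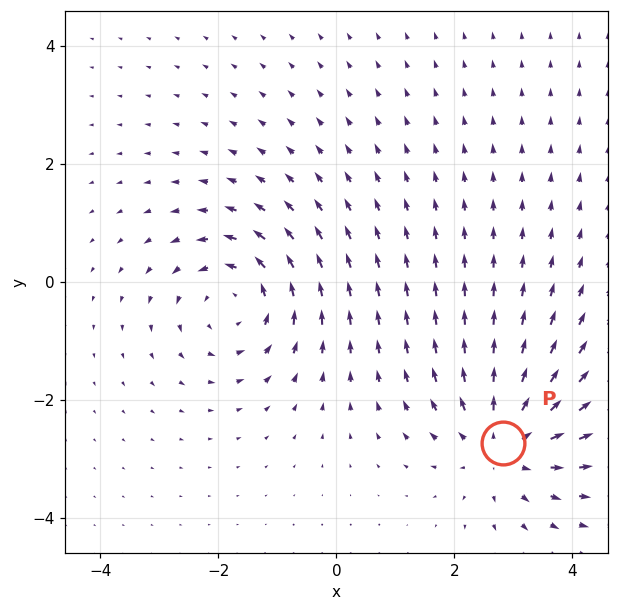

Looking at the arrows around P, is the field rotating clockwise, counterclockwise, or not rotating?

not rotating

Near P at (2.8, -2.7) the arrows show no circulation. The curl there is ≈0.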